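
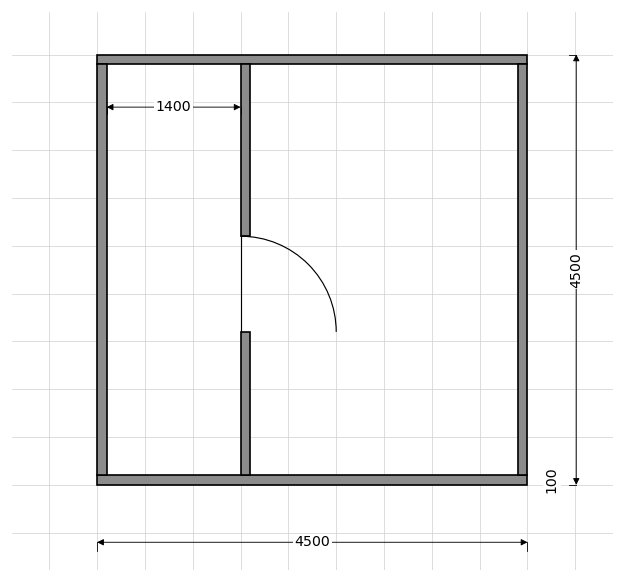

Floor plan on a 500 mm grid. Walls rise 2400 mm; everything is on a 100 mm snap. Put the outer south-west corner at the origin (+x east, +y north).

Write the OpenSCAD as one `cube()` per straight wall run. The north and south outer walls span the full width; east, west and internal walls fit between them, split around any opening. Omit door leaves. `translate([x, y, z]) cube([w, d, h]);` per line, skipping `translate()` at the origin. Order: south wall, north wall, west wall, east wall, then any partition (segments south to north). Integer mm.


cube([4500, 100, 2400]);
translate([0, 4400, 0]) cube([4500, 100, 2400]);
translate([0, 100, 0]) cube([100, 4300, 2400]);
translate([4400, 100, 0]) cube([100, 4300, 2400]);
translate([1500, 100, 0]) cube([100, 1500, 2400]);
translate([1500, 2600, 0]) cube([100, 1800, 2400]);


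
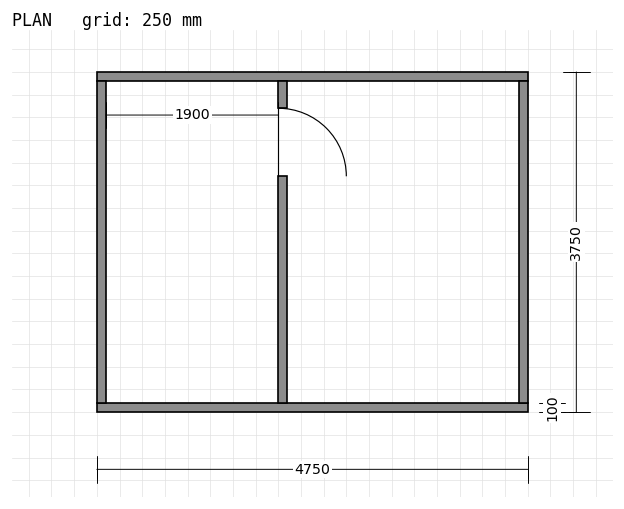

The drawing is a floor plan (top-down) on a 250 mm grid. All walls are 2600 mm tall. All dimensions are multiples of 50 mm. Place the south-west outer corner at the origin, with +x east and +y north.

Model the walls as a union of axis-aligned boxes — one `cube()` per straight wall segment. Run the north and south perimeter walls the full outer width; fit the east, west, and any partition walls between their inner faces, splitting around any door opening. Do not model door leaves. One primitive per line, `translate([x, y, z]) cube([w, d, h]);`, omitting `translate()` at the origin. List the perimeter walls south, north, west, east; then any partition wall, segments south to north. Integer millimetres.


cube([4750, 100, 2600]);
translate([0, 3650, 0]) cube([4750, 100, 2600]);
translate([0, 100, 0]) cube([100, 3550, 2600]);
translate([4650, 100, 0]) cube([100, 3550, 2600]);
translate([2000, 100, 0]) cube([100, 2500, 2600]);
translate([2000, 3350, 0]) cube([100, 300, 2600]);


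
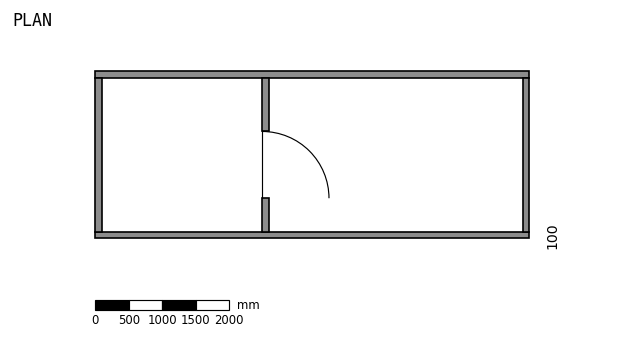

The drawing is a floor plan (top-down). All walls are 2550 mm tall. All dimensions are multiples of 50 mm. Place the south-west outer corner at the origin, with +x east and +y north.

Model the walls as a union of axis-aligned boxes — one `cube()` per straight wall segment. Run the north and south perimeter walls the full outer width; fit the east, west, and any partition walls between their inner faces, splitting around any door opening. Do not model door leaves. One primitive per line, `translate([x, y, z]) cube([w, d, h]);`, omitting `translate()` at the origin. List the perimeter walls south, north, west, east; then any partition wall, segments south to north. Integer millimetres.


cube([6500, 100, 2550]);
translate([0, 2400, 0]) cube([6500, 100, 2550]);
translate([0, 100, 0]) cube([100, 2300, 2550]);
translate([6400, 100, 0]) cube([100, 2300, 2550]);
translate([2500, 100, 0]) cube([100, 500, 2550]);
translate([2500, 1600, 0]) cube([100, 800, 2550]);


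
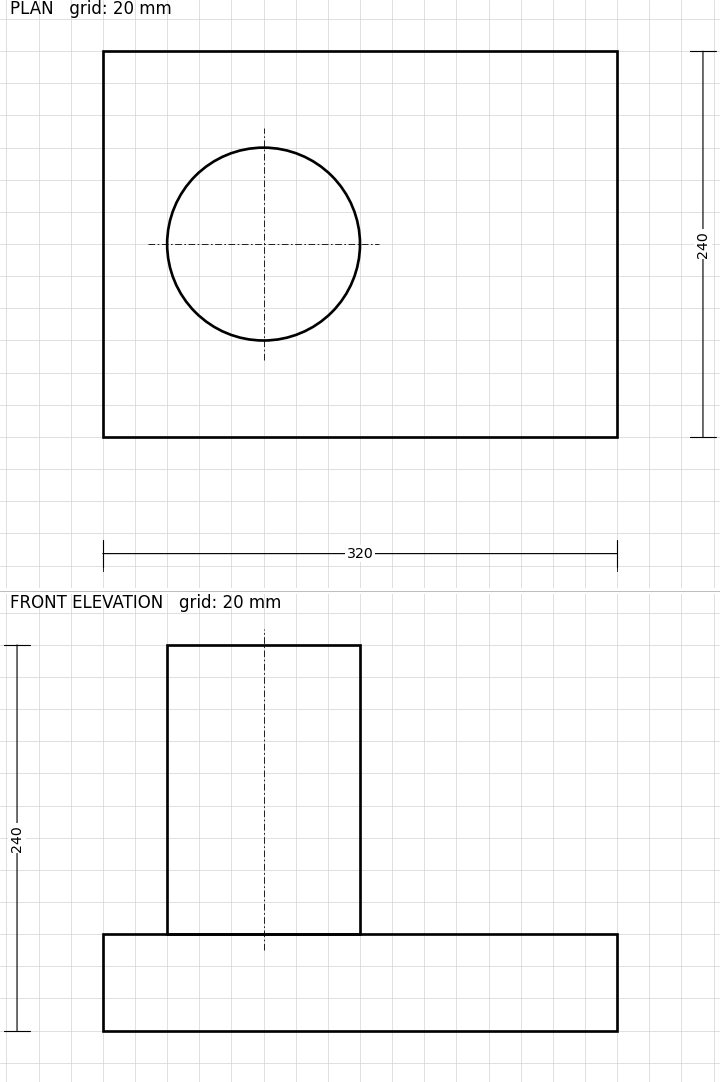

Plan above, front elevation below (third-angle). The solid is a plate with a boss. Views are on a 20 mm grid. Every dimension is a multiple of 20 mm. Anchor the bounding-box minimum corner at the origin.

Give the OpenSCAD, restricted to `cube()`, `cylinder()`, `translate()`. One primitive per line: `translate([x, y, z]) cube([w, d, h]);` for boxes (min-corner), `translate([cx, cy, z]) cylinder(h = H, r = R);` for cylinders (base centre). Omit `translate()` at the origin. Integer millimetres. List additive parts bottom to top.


cube([320, 240, 60]);
translate([100, 120, 60]) cylinder(h = 180, r = 60);


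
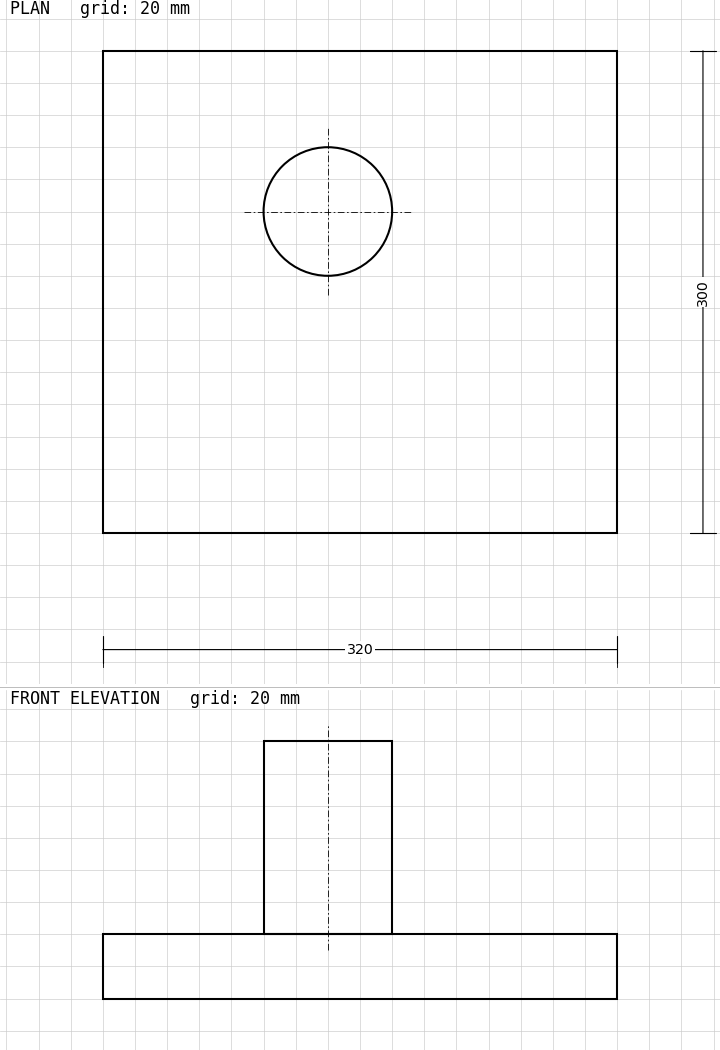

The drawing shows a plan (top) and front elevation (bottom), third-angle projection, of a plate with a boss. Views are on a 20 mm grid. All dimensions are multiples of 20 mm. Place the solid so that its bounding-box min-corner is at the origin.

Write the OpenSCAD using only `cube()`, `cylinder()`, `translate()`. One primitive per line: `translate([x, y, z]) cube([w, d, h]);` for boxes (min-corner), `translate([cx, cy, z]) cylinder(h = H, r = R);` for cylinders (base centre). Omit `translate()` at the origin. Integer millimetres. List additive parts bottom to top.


cube([320, 300, 40]);
translate([140, 200, 40]) cylinder(h = 120, r = 40);


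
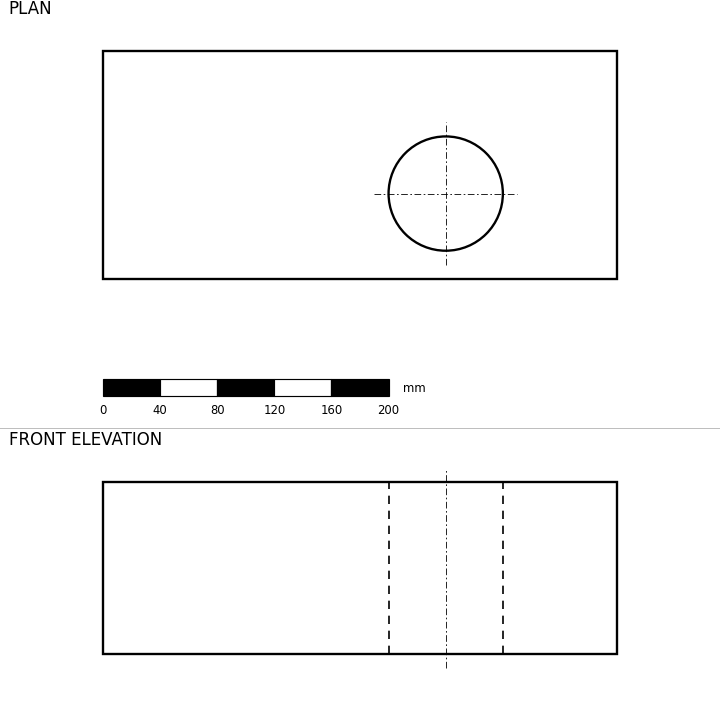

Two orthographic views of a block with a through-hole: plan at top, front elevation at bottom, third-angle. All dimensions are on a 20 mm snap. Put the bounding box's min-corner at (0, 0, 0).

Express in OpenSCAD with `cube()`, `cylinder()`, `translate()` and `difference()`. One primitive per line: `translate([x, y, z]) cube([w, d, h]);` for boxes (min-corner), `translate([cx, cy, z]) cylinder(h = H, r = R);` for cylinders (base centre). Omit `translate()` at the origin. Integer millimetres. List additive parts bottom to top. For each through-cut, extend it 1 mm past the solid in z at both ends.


difference() {
  cube([360, 160, 120]);
  translate([240, 60, -1]) cylinder(h = 122, r = 40);
}


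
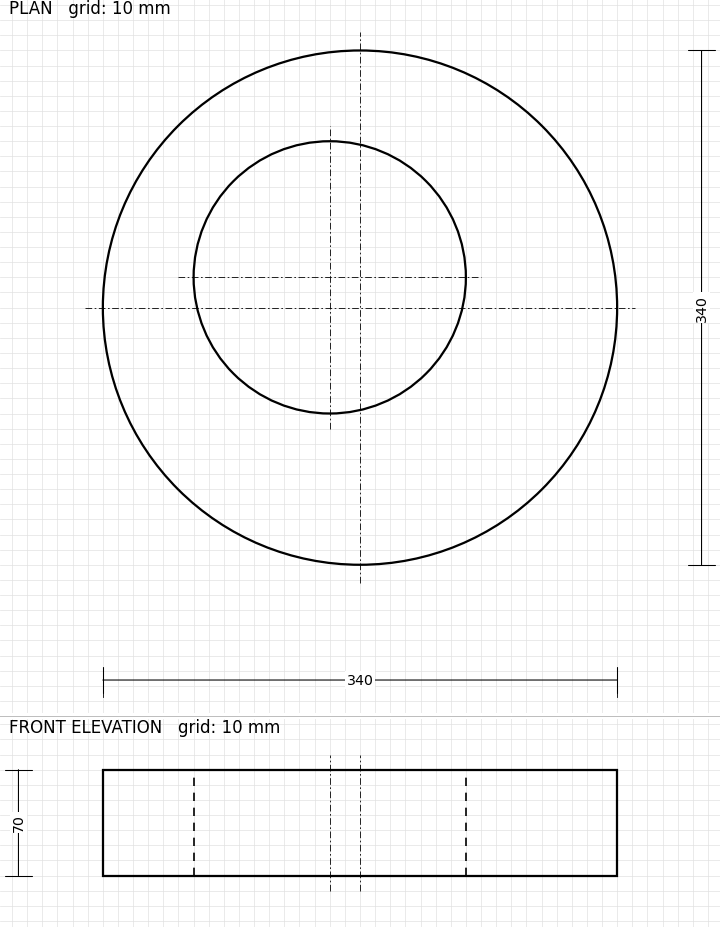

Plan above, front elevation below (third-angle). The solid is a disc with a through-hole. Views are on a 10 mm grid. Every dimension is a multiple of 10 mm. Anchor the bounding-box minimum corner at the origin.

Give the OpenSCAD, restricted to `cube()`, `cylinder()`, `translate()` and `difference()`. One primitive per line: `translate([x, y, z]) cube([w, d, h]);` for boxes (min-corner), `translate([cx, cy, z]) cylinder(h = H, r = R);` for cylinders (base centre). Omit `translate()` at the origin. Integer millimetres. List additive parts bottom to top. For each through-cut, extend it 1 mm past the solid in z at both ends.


difference() {
  translate([170, 170, 0]) cylinder(h = 70, r = 170);
  translate([150, 190, -1]) cylinder(h = 72, r = 90);
}


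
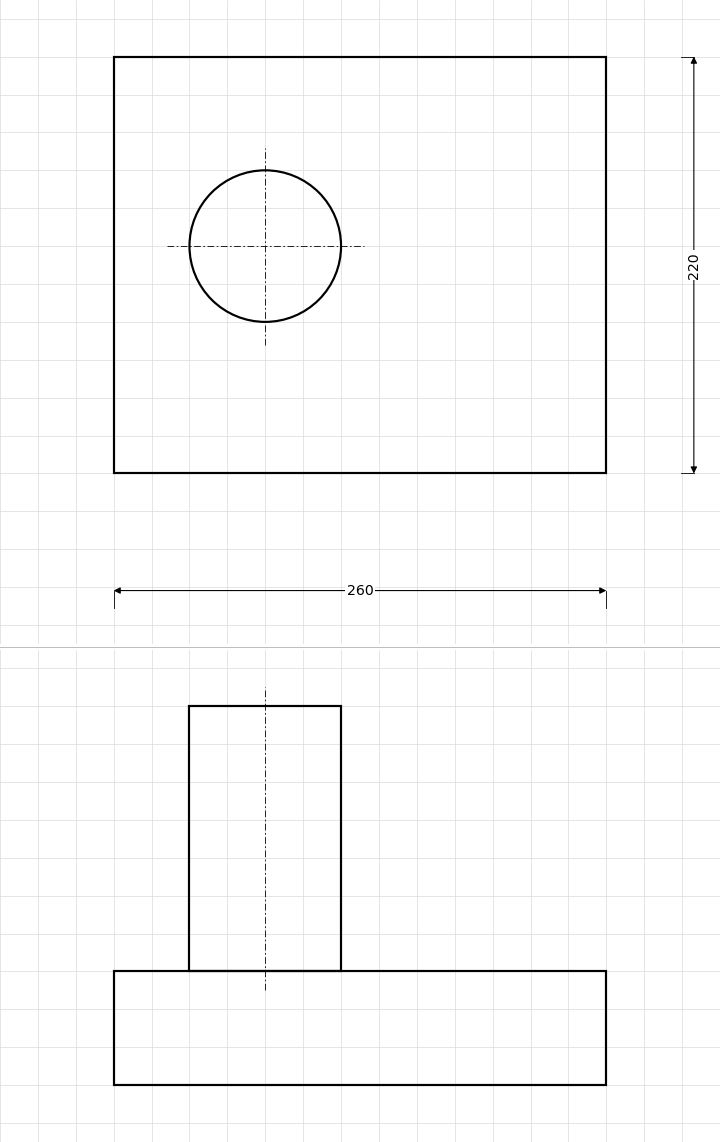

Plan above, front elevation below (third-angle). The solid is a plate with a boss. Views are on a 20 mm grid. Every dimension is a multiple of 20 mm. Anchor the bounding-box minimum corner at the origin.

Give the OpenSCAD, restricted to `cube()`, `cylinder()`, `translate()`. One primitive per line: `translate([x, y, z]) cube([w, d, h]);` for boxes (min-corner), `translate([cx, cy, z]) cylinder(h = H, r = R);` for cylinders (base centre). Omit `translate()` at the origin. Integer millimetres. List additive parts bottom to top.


cube([260, 220, 60]);
translate([80, 120, 60]) cylinder(h = 140, r = 40);


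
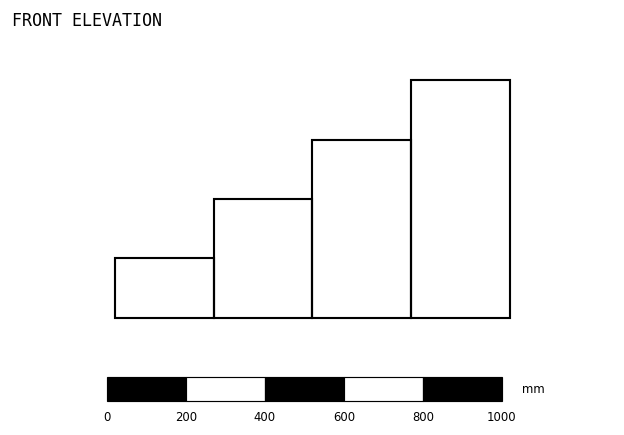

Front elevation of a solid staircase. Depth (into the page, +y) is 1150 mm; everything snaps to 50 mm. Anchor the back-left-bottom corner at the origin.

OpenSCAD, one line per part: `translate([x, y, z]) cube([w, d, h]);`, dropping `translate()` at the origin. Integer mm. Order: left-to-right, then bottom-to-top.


cube([250, 1150, 150]);
translate([250, 0, 0]) cube([250, 1150, 300]);
translate([500, 0, 0]) cube([250, 1150, 450]);
translate([750, 0, 0]) cube([250, 1150, 600]);


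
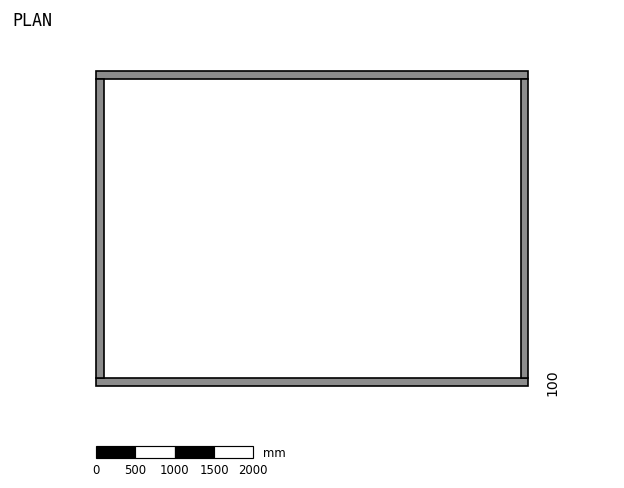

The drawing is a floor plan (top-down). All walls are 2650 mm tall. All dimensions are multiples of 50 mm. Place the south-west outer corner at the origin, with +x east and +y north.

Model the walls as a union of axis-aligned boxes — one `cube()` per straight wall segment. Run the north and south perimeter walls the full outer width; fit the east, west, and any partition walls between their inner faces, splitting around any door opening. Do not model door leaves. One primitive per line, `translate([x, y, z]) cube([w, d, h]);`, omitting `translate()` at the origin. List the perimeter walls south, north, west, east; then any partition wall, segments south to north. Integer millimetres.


cube([5500, 100, 2650]);
translate([0, 3900, 0]) cube([5500, 100, 2650]);
translate([0, 100, 0]) cube([100, 3800, 2650]);
translate([5400, 100, 0]) cube([100, 3800, 2650]);


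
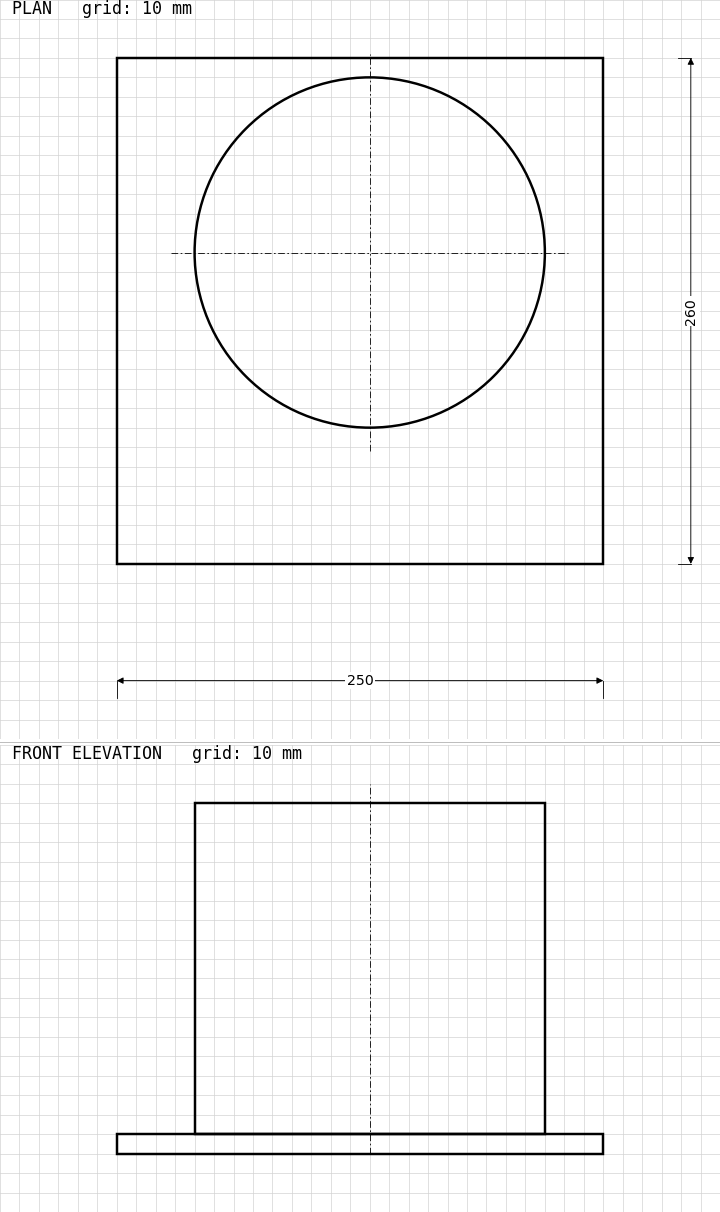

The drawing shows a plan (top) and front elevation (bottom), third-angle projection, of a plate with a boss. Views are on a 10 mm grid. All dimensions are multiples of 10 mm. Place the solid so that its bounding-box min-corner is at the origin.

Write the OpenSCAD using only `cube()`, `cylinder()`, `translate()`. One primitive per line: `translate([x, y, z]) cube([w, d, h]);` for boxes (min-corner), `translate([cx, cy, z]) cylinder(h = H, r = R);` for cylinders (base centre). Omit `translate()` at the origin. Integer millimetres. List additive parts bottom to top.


cube([250, 260, 10]);
translate([130, 160, 10]) cylinder(h = 170, r = 90);


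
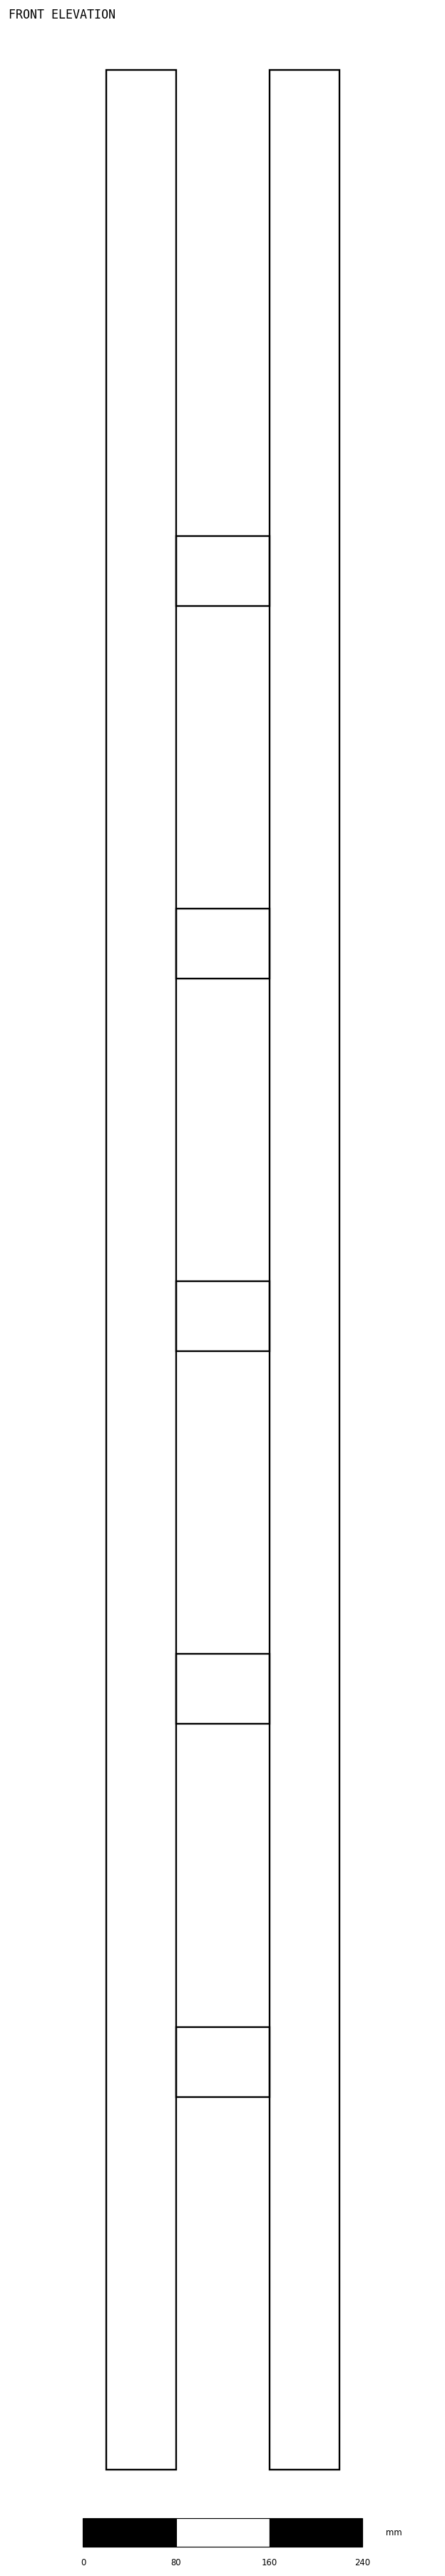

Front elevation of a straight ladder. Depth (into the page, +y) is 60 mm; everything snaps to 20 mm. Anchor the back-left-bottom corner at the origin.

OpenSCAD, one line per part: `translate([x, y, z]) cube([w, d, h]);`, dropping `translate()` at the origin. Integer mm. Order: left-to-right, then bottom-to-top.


cube([60, 60, 2060]);
translate([60, 0, 320]) cube([80, 60, 60]);
translate([60, 0, 640]) cube([80, 60, 60]);
translate([60, 0, 960]) cube([80, 60, 60]);
translate([60, 0, 1280]) cube([80, 60, 60]);
translate([60, 0, 1600]) cube([80, 60, 60]);
translate([140, 0, 0]) cube([60, 60, 2060]);


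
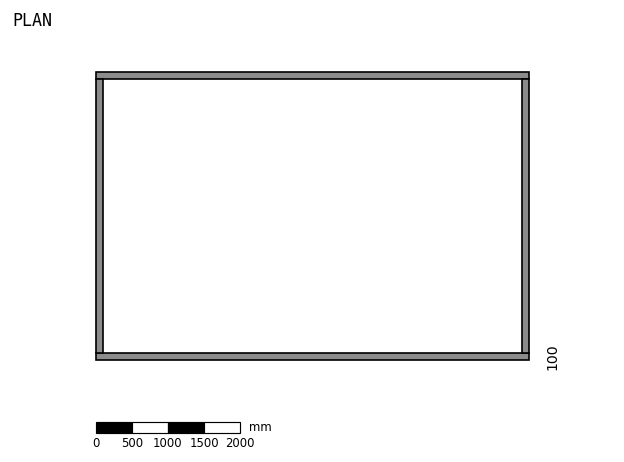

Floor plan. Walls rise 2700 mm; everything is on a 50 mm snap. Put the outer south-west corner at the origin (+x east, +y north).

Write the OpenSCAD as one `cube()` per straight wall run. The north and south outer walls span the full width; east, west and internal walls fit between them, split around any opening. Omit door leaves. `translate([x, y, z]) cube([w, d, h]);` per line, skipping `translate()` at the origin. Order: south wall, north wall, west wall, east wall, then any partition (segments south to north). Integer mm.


cube([6000, 100, 2700]);
translate([0, 3900, 0]) cube([6000, 100, 2700]);
translate([0, 100, 0]) cube([100, 3800, 2700]);
translate([5900, 100, 0]) cube([100, 3800, 2700]);


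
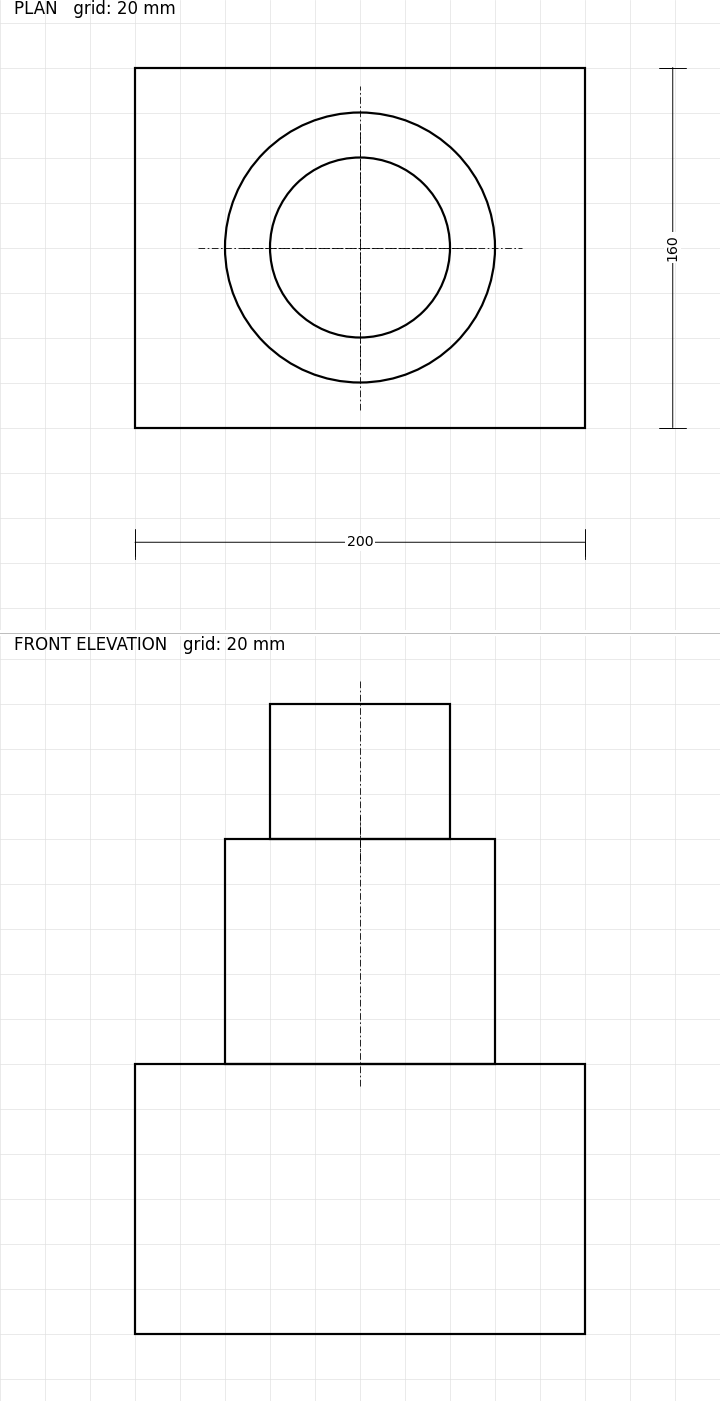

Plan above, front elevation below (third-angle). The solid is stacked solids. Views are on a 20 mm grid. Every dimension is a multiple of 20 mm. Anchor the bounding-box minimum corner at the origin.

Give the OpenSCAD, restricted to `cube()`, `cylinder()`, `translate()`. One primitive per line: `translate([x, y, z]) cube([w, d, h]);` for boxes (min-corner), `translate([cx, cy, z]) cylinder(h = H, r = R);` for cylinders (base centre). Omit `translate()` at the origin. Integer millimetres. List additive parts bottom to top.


cube([200, 160, 120]);
translate([100, 80, 120]) cylinder(h = 100, r = 60);
translate([100, 80, 220]) cylinder(h = 60, r = 40);


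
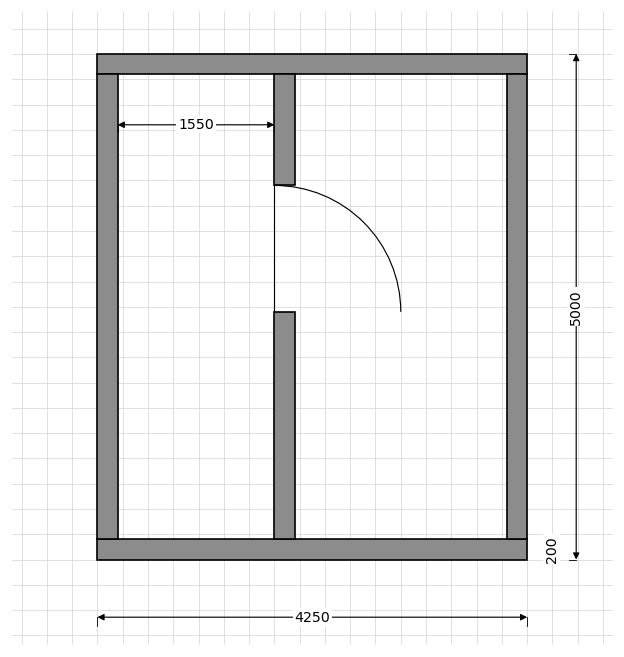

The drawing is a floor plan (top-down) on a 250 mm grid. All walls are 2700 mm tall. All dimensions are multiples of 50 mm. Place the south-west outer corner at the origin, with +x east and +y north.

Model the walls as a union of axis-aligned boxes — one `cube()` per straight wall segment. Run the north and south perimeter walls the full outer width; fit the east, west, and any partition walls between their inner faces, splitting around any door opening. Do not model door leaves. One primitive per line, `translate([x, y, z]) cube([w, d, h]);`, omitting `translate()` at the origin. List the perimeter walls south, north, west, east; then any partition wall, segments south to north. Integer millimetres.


cube([4250, 200, 2700]);
translate([0, 4800, 0]) cube([4250, 200, 2700]);
translate([0, 200, 0]) cube([200, 4600, 2700]);
translate([4050, 200, 0]) cube([200, 4600, 2700]);
translate([1750, 200, 0]) cube([200, 2250, 2700]);
translate([1750, 3700, 0]) cube([200, 1100, 2700]);


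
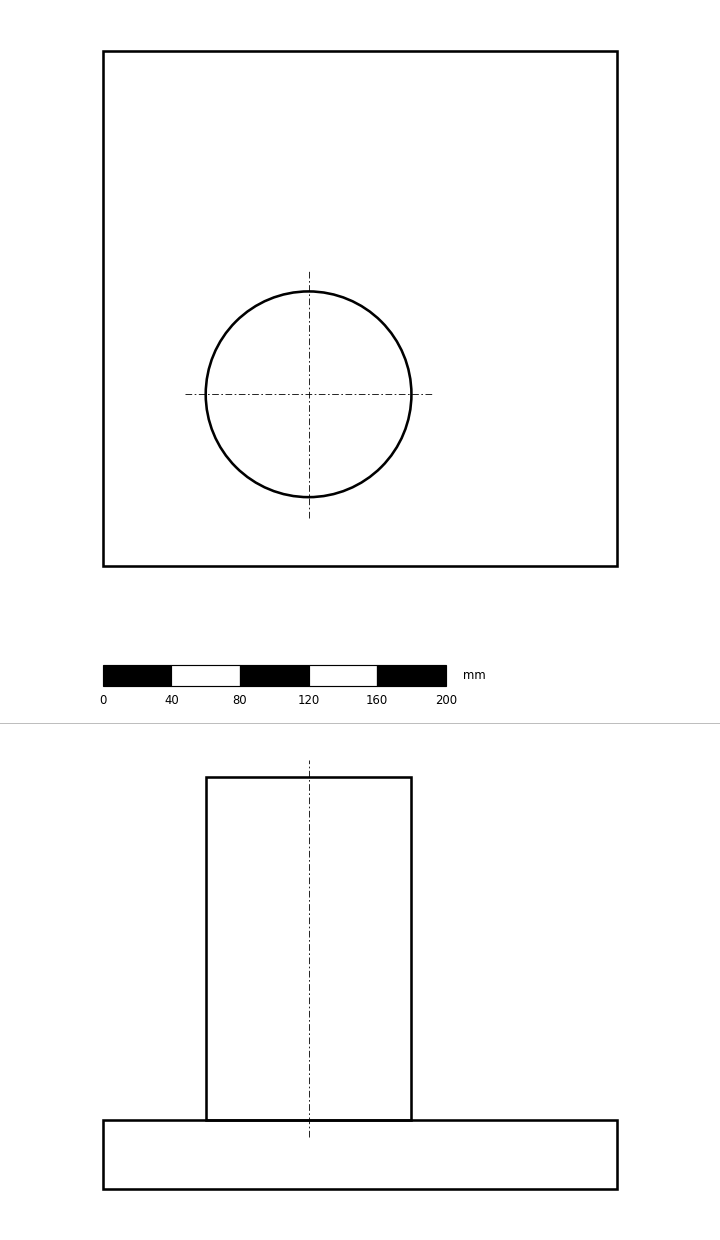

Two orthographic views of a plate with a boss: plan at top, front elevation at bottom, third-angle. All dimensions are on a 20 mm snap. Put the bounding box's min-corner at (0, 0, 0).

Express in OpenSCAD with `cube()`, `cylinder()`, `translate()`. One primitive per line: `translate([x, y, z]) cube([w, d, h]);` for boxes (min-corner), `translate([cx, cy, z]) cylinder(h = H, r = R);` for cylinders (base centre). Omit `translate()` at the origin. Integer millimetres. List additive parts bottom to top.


cube([300, 300, 40]);
translate([120, 100, 40]) cylinder(h = 200, r = 60);


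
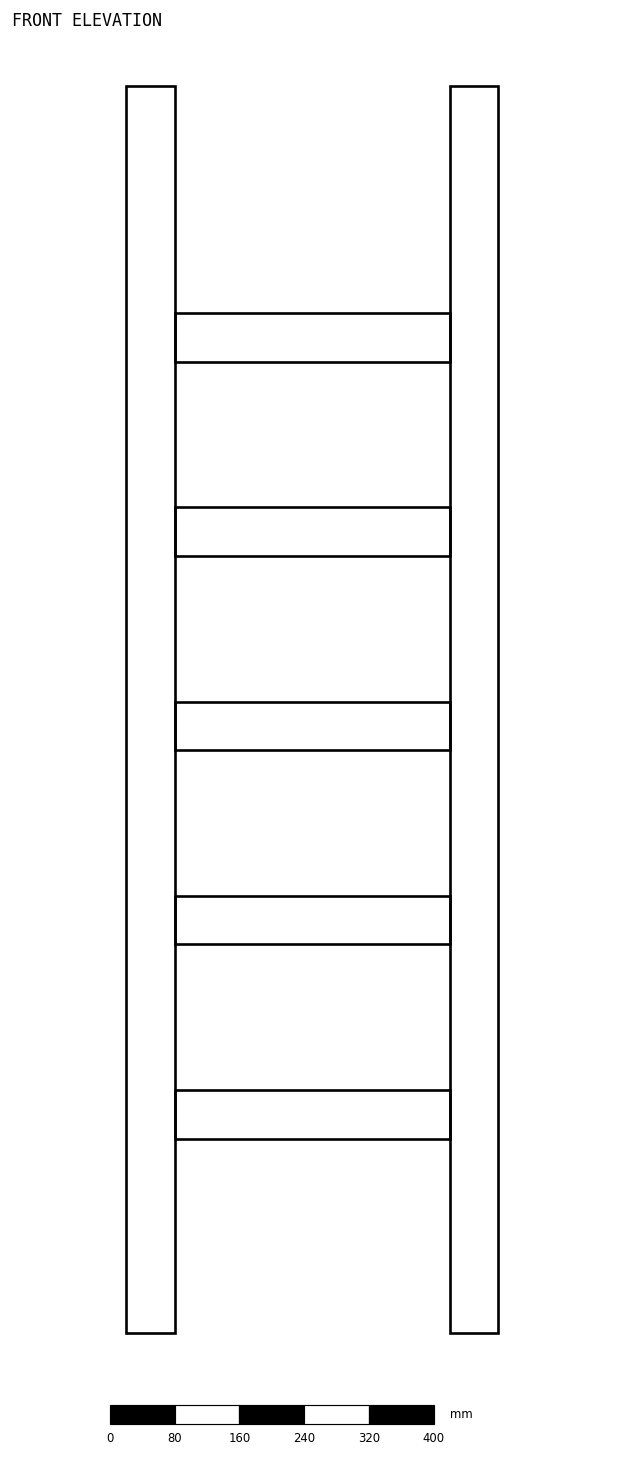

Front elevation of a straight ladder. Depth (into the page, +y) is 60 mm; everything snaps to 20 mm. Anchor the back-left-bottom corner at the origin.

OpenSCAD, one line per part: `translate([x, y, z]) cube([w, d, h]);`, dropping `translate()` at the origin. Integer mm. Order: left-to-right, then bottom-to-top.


cube([60, 60, 1540]);
translate([60, 0, 240]) cube([340, 60, 60]);
translate([60, 0, 480]) cube([340, 60, 60]);
translate([60, 0, 720]) cube([340, 60, 60]);
translate([60, 0, 960]) cube([340, 60, 60]);
translate([60, 0, 1200]) cube([340, 60, 60]);
translate([400, 0, 0]) cube([60, 60, 1540]);


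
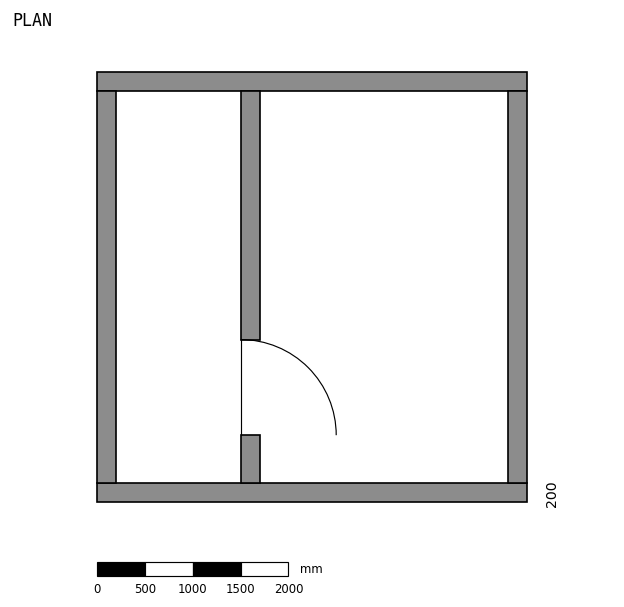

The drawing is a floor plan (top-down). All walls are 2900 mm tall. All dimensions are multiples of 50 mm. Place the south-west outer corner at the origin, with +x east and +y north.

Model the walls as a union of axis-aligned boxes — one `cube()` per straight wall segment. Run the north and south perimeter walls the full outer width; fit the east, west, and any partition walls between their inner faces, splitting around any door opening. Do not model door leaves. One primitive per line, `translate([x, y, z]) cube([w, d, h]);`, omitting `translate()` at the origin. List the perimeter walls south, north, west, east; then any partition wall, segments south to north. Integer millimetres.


cube([4500, 200, 2900]);
translate([0, 4300, 0]) cube([4500, 200, 2900]);
translate([0, 200, 0]) cube([200, 4100, 2900]);
translate([4300, 200, 0]) cube([200, 4100, 2900]);
translate([1500, 200, 0]) cube([200, 500, 2900]);
translate([1500, 1700, 0]) cube([200, 2600, 2900]);


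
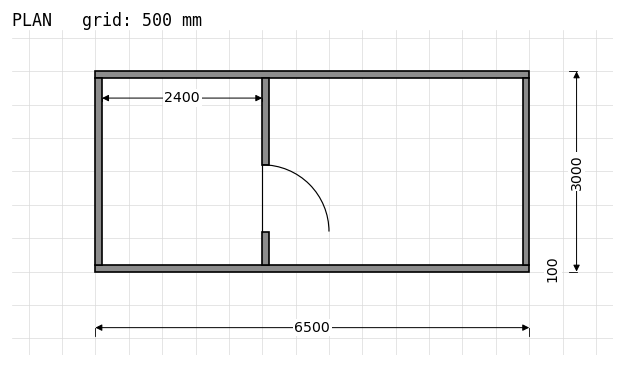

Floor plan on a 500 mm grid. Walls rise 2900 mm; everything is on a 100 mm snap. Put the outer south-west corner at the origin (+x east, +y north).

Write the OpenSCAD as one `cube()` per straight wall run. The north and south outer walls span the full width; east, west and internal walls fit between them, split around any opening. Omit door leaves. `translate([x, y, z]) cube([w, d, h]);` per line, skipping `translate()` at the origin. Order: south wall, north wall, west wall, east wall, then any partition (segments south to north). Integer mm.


cube([6500, 100, 2900]);
translate([0, 2900, 0]) cube([6500, 100, 2900]);
translate([0, 100, 0]) cube([100, 2800, 2900]);
translate([6400, 100, 0]) cube([100, 2800, 2900]);
translate([2500, 100, 0]) cube([100, 500, 2900]);
translate([2500, 1600, 0]) cube([100, 1300, 2900]);


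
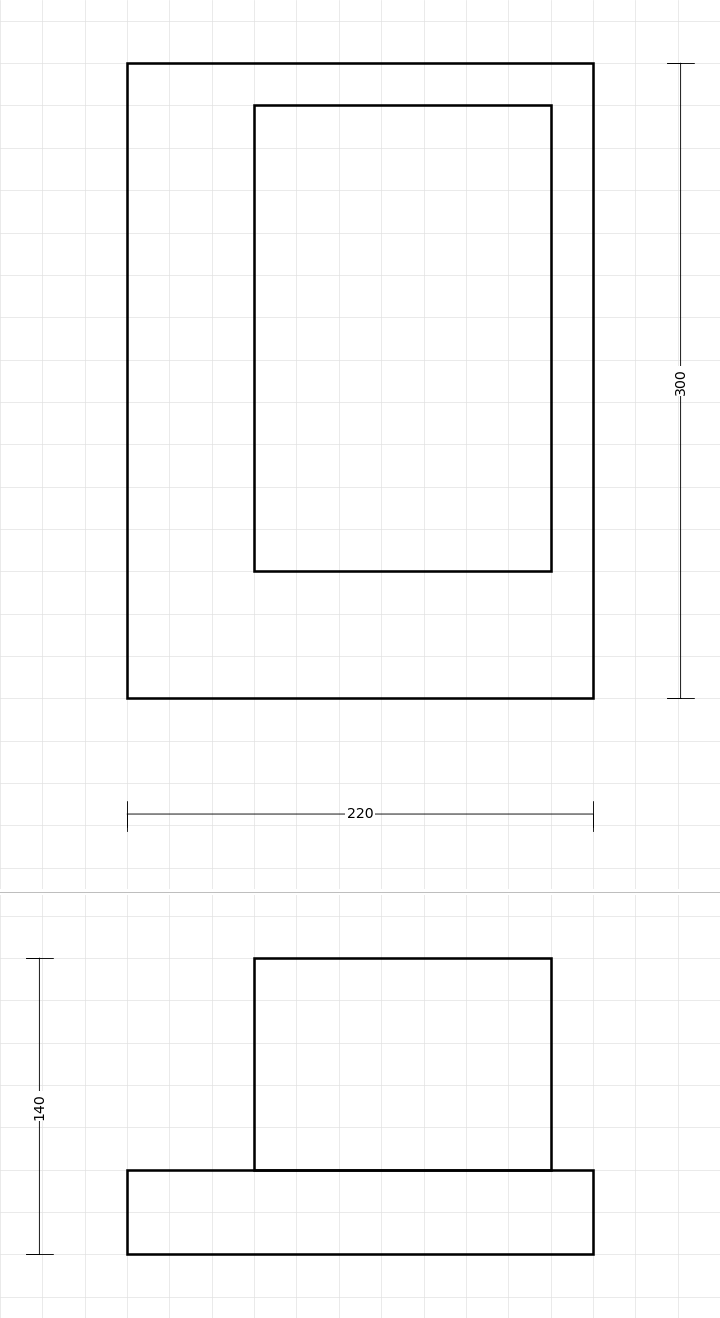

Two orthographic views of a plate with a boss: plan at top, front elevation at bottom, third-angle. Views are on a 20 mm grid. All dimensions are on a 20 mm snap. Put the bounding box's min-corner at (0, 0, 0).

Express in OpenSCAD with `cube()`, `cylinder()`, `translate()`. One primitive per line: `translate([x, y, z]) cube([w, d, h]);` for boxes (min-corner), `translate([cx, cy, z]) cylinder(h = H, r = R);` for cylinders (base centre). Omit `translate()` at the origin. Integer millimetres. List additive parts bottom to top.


cube([220, 300, 40]);
translate([60, 60, 40]) cube([140, 220, 100]);


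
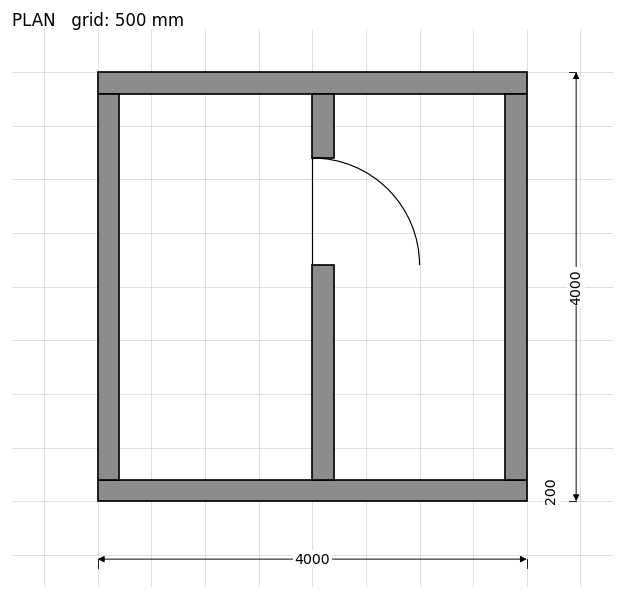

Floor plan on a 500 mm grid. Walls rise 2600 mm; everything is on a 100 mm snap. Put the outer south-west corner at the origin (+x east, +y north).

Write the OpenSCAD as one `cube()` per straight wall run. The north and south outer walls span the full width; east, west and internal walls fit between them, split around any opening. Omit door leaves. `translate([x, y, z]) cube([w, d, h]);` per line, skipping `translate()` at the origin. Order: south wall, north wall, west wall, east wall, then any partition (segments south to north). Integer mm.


cube([4000, 200, 2600]);
translate([0, 3800, 0]) cube([4000, 200, 2600]);
translate([0, 200, 0]) cube([200, 3600, 2600]);
translate([3800, 200, 0]) cube([200, 3600, 2600]);
translate([2000, 200, 0]) cube([200, 2000, 2600]);
translate([2000, 3200, 0]) cube([200, 600, 2600]);


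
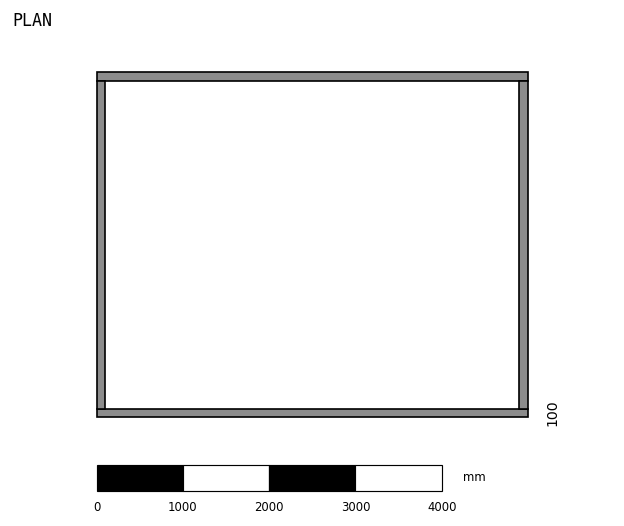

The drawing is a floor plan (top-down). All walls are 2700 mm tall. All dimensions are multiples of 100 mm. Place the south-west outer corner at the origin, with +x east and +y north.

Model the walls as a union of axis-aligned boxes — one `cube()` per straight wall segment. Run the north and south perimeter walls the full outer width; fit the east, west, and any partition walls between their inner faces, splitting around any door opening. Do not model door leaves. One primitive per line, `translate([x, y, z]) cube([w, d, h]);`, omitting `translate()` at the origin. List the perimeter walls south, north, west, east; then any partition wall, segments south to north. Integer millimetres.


cube([5000, 100, 2700]);
translate([0, 3900, 0]) cube([5000, 100, 2700]);
translate([0, 100, 0]) cube([100, 3800, 2700]);
translate([4900, 100, 0]) cube([100, 3800, 2700]);


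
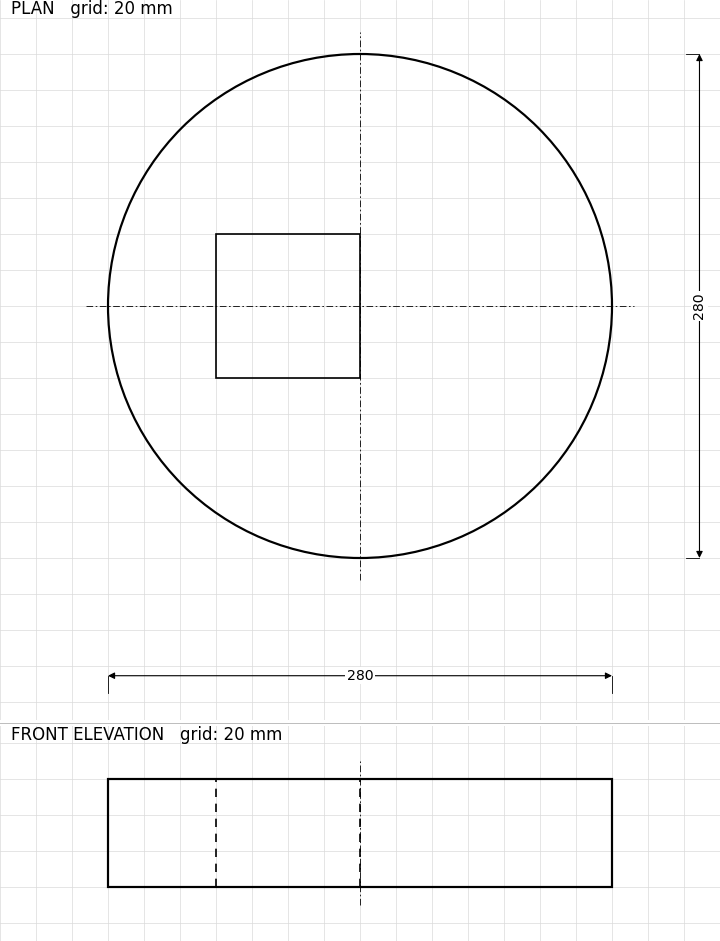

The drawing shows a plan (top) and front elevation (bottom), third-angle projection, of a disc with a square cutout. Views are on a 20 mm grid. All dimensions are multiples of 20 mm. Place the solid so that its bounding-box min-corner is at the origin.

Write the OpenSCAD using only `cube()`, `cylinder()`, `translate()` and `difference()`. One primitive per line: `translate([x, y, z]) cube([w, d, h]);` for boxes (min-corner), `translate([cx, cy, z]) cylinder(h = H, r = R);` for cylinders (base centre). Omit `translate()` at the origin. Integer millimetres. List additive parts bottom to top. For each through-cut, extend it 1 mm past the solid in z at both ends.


difference() {
  translate([140, 140, 0]) cylinder(h = 60, r = 140);
  translate([60, 100, -1]) cube([80, 80, 62]);
}


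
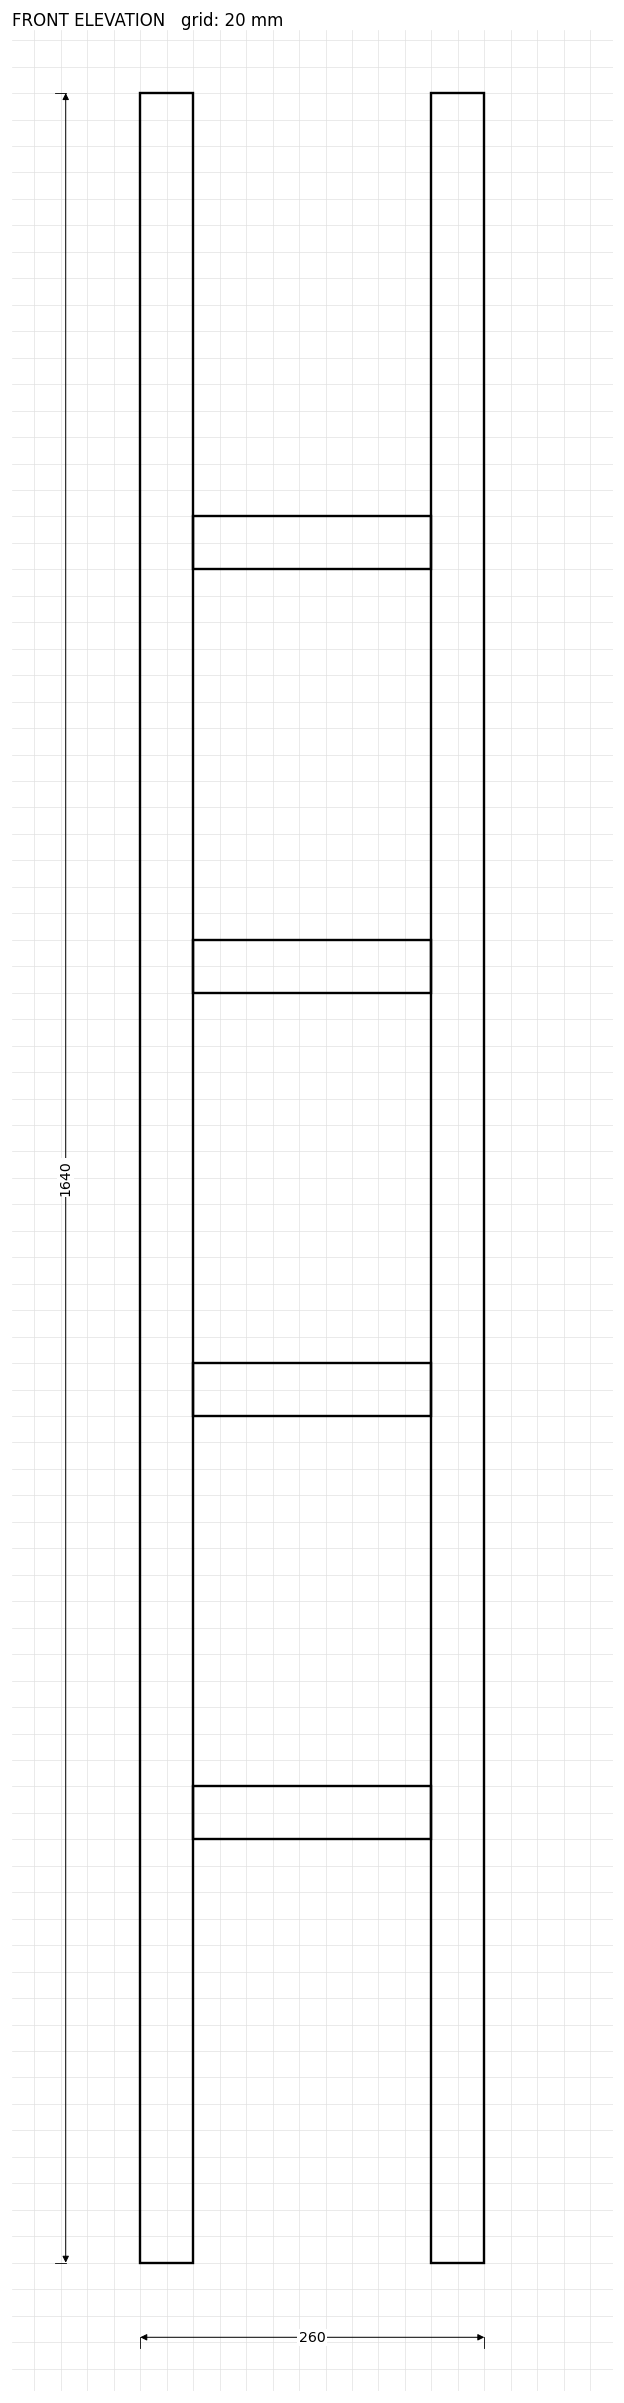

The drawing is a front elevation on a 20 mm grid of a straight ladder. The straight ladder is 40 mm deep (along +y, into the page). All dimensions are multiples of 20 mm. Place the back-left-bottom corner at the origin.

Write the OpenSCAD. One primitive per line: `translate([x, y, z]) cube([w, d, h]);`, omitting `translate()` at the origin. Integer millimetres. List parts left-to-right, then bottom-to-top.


cube([40, 40, 1640]);
translate([40, 0, 320]) cube([180, 40, 40]);
translate([40, 0, 640]) cube([180, 40, 40]);
translate([40, 0, 960]) cube([180, 40, 40]);
translate([40, 0, 1280]) cube([180, 40, 40]);
translate([220, 0, 0]) cube([40, 40, 1640]);


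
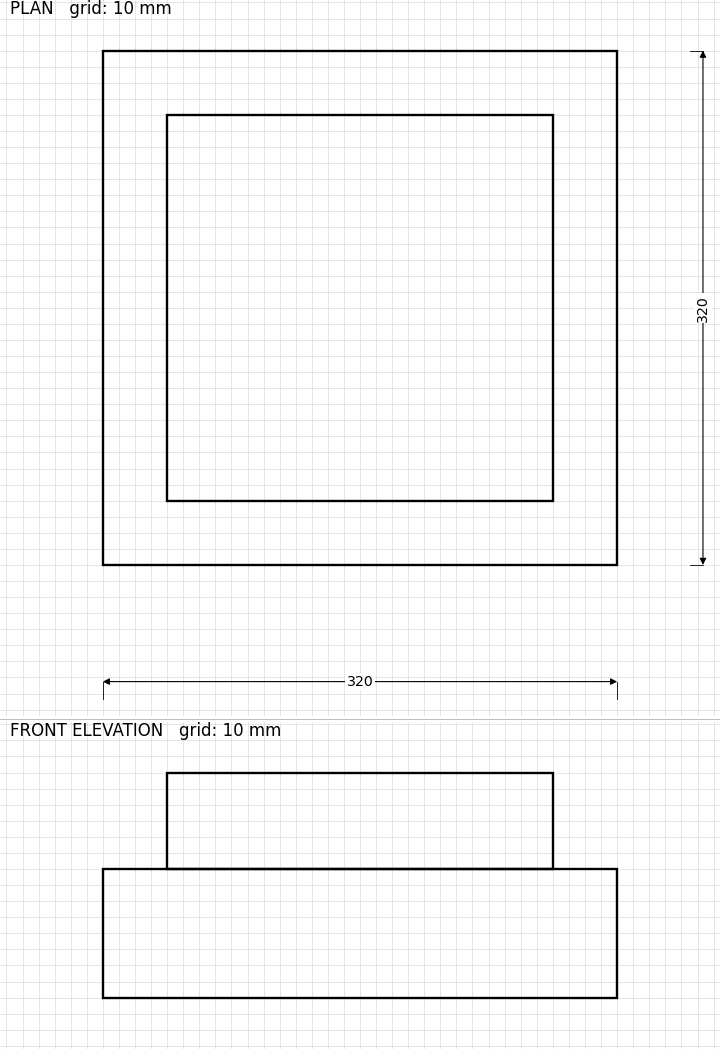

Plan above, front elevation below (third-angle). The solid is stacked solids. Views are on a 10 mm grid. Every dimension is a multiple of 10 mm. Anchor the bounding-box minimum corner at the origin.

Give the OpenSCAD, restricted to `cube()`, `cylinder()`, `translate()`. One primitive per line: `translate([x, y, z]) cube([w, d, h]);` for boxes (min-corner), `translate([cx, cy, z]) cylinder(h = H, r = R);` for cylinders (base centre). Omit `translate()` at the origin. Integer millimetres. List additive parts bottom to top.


cube([320, 320, 80]);
translate([40, 40, 80]) cube([240, 240, 60]);


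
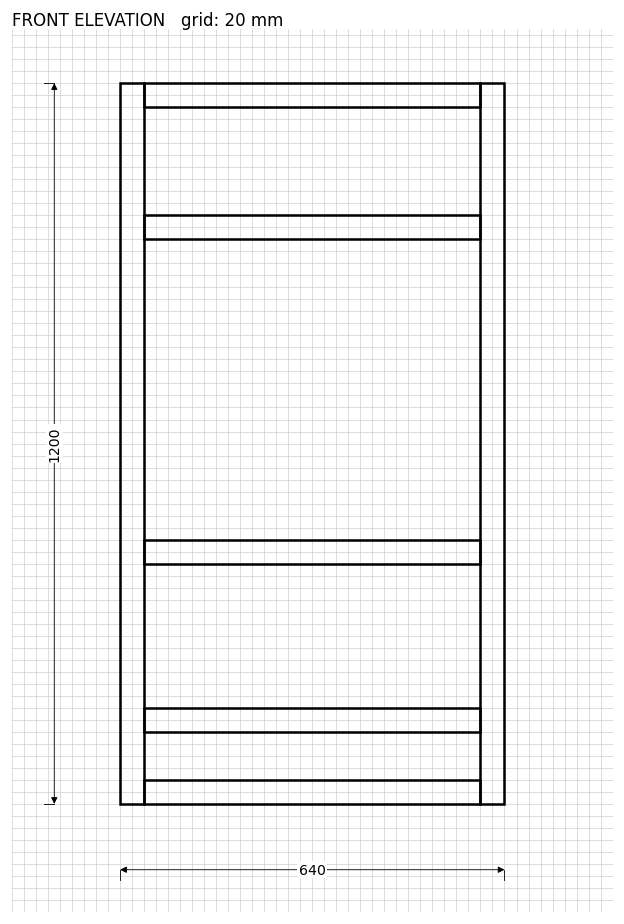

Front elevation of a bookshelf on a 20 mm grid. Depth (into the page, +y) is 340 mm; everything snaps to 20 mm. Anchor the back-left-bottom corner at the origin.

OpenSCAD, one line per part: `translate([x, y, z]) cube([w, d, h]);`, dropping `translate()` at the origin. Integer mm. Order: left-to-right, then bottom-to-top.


cube([40, 340, 1200]);
translate([40, 0, 0]) cube([560, 340, 40]);
translate([40, 0, 120]) cube([560, 340, 40]);
translate([40, 0, 400]) cube([560, 340, 40]);
translate([40, 0, 940]) cube([560, 340, 40]);
translate([40, 0, 1160]) cube([560, 340, 40]);
translate([600, 0, 0]) cube([40, 340, 1200]);


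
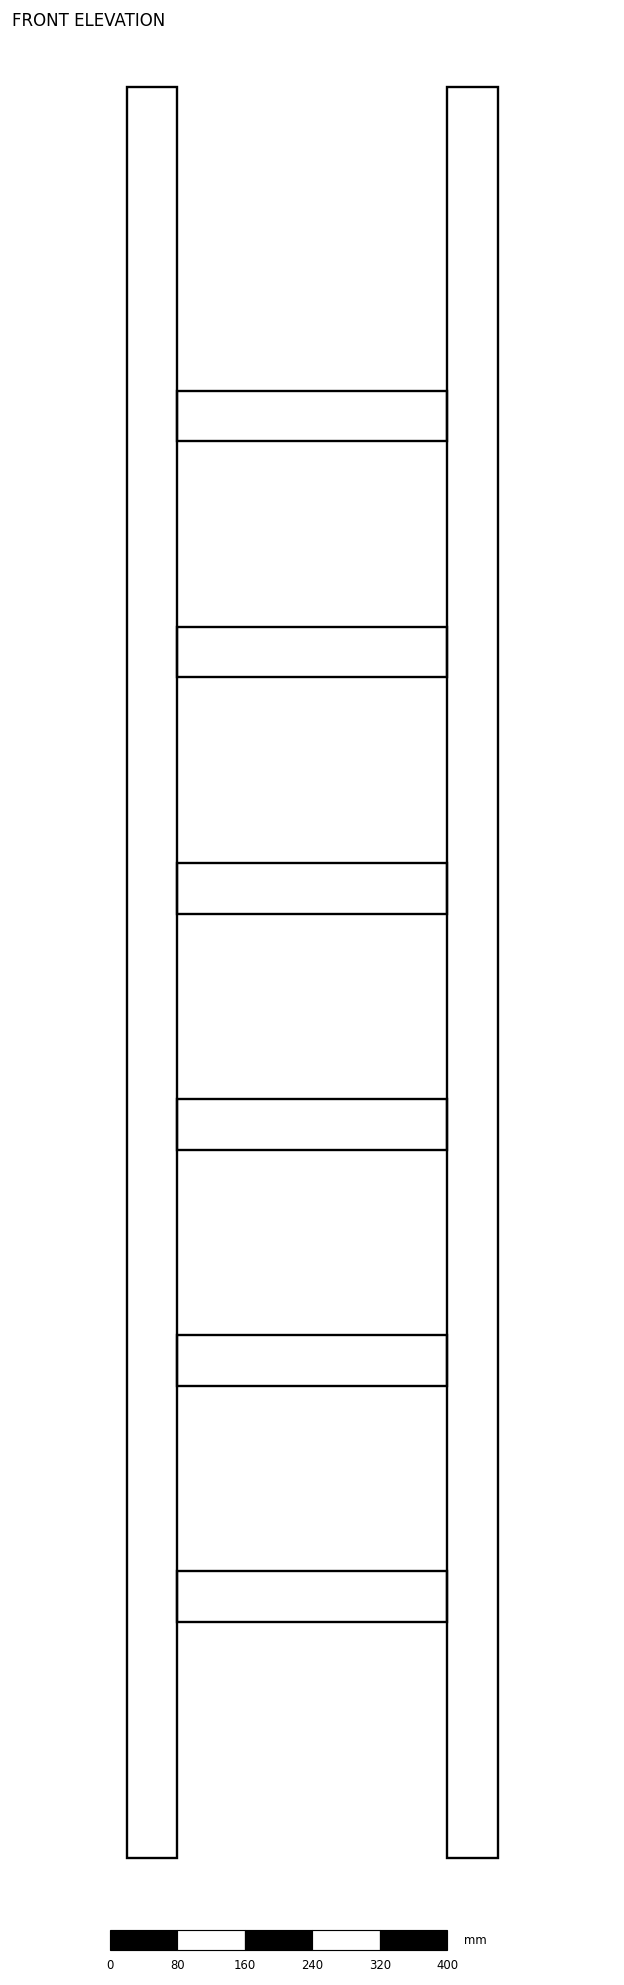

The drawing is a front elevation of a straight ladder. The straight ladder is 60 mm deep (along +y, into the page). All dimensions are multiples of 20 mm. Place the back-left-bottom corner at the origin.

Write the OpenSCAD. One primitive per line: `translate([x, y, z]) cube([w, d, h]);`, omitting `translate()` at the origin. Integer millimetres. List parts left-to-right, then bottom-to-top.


cube([60, 60, 2100]);
translate([60, 0, 280]) cube([320, 60, 60]);
translate([60, 0, 560]) cube([320, 60, 60]);
translate([60, 0, 840]) cube([320, 60, 60]);
translate([60, 0, 1120]) cube([320, 60, 60]);
translate([60, 0, 1400]) cube([320, 60, 60]);
translate([60, 0, 1680]) cube([320, 60, 60]);
translate([380, 0, 0]) cube([60, 60, 2100]);


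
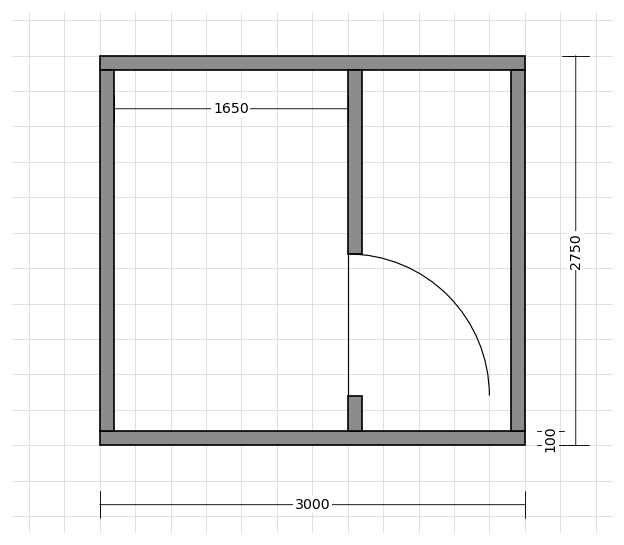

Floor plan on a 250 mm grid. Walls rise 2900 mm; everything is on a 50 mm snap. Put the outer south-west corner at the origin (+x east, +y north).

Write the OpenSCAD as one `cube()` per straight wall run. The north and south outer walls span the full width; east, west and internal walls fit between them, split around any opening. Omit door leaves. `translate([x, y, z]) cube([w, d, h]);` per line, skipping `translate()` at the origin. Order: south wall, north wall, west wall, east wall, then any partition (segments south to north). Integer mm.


cube([3000, 100, 2900]);
translate([0, 2650, 0]) cube([3000, 100, 2900]);
translate([0, 100, 0]) cube([100, 2550, 2900]);
translate([2900, 100, 0]) cube([100, 2550, 2900]);
translate([1750, 100, 0]) cube([100, 250, 2900]);
translate([1750, 1350, 0]) cube([100, 1300, 2900]);


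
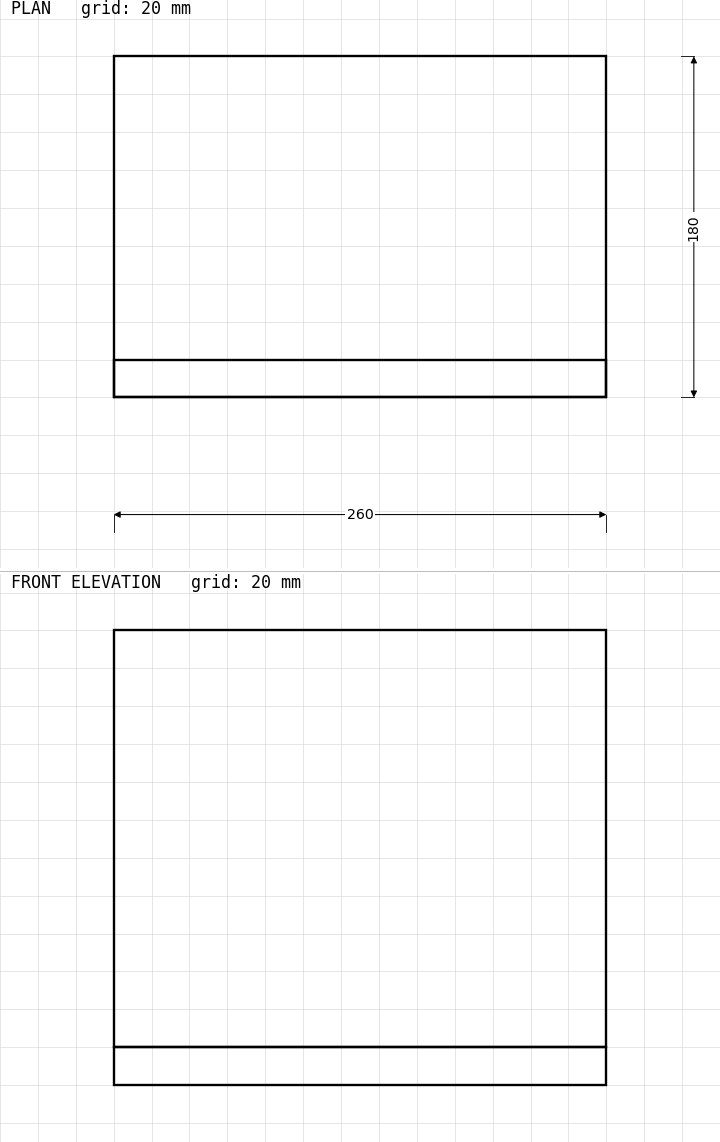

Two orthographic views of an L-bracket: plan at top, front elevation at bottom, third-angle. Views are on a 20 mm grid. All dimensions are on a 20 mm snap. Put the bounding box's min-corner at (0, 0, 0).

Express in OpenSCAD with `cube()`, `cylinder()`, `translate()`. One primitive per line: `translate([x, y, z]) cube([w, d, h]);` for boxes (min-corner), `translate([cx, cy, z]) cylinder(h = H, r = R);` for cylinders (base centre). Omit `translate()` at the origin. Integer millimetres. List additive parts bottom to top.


cube([260, 180, 20]);
translate([0, 0, 20]) cube([260, 20, 220]);


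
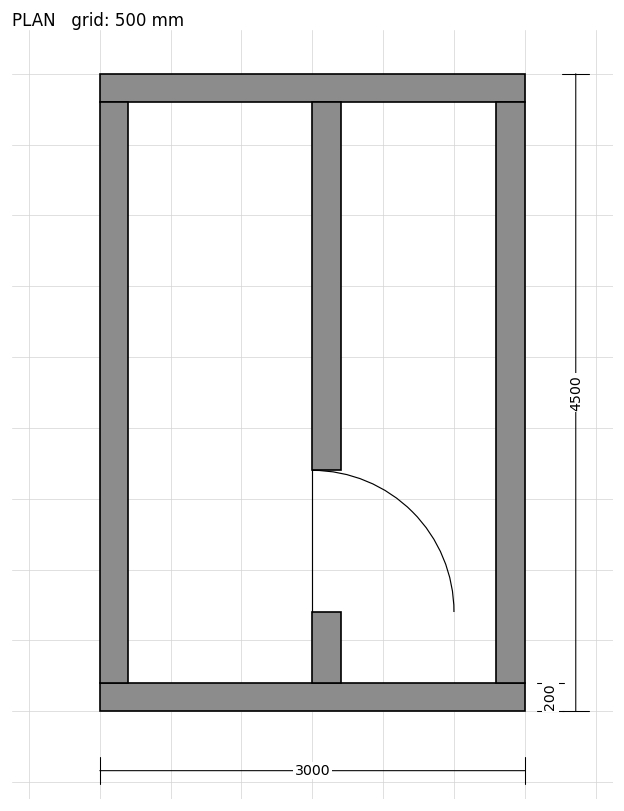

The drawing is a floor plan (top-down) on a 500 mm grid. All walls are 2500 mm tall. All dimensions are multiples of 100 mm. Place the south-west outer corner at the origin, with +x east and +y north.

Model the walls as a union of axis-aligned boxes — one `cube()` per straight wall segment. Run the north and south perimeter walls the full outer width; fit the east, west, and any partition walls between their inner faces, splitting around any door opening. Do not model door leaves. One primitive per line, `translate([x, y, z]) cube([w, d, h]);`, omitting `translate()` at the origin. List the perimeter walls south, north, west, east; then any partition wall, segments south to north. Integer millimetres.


cube([3000, 200, 2500]);
translate([0, 4300, 0]) cube([3000, 200, 2500]);
translate([0, 200, 0]) cube([200, 4100, 2500]);
translate([2800, 200, 0]) cube([200, 4100, 2500]);
translate([1500, 200, 0]) cube([200, 500, 2500]);
translate([1500, 1700, 0]) cube([200, 2600, 2500]);


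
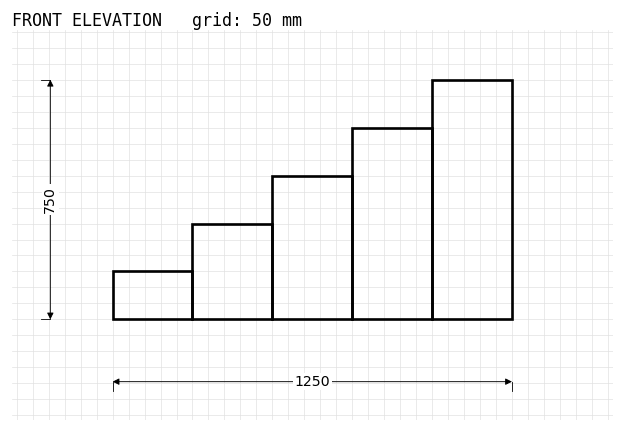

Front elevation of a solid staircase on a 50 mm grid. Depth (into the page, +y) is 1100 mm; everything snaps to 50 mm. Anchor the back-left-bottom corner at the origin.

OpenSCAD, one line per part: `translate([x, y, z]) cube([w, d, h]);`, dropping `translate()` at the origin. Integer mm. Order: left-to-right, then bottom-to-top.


cube([250, 1100, 150]);
translate([250, 0, 0]) cube([250, 1100, 300]);
translate([500, 0, 0]) cube([250, 1100, 450]);
translate([750, 0, 0]) cube([250, 1100, 600]);
translate([1000, 0, 0]) cube([250, 1100, 750]);


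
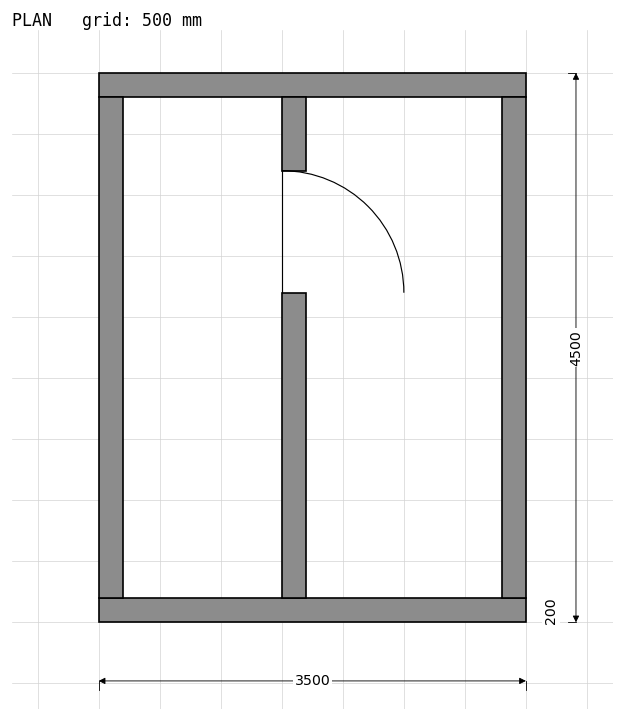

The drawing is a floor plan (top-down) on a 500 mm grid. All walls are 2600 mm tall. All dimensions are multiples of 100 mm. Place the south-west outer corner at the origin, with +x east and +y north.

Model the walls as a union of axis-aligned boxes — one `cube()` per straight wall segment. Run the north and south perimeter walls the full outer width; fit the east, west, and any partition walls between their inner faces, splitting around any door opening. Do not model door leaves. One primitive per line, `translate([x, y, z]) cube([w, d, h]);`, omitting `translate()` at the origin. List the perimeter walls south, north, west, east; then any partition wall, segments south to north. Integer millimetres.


cube([3500, 200, 2600]);
translate([0, 4300, 0]) cube([3500, 200, 2600]);
translate([0, 200, 0]) cube([200, 4100, 2600]);
translate([3300, 200, 0]) cube([200, 4100, 2600]);
translate([1500, 200, 0]) cube([200, 2500, 2600]);
translate([1500, 3700, 0]) cube([200, 600, 2600]);


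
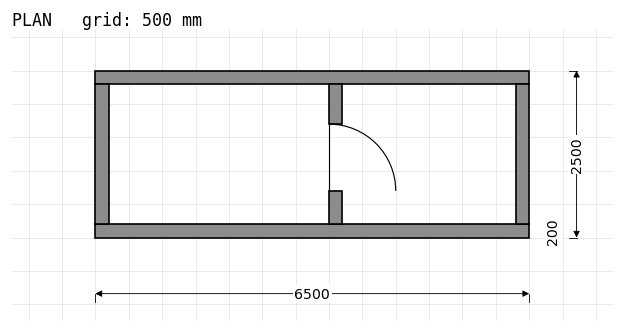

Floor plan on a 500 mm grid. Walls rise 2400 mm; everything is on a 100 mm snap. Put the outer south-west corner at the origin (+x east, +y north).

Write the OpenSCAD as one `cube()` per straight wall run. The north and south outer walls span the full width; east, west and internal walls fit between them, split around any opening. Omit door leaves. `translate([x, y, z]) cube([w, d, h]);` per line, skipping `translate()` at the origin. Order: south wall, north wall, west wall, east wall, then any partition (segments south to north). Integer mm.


cube([6500, 200, 2400]);
translate([0, 2300, 0]) cube([6500, 200, 2400]);
translate([0, 200, 0]) cube([200, 2100, 2400]);
translate([6300, 200, 0]) cube([200, 2100, 2400]);
translate([3500, 200, 0]) cube([200, 500, 2400]);
translate([3500, 1700, 0]) cube([200, 600, 2400]);


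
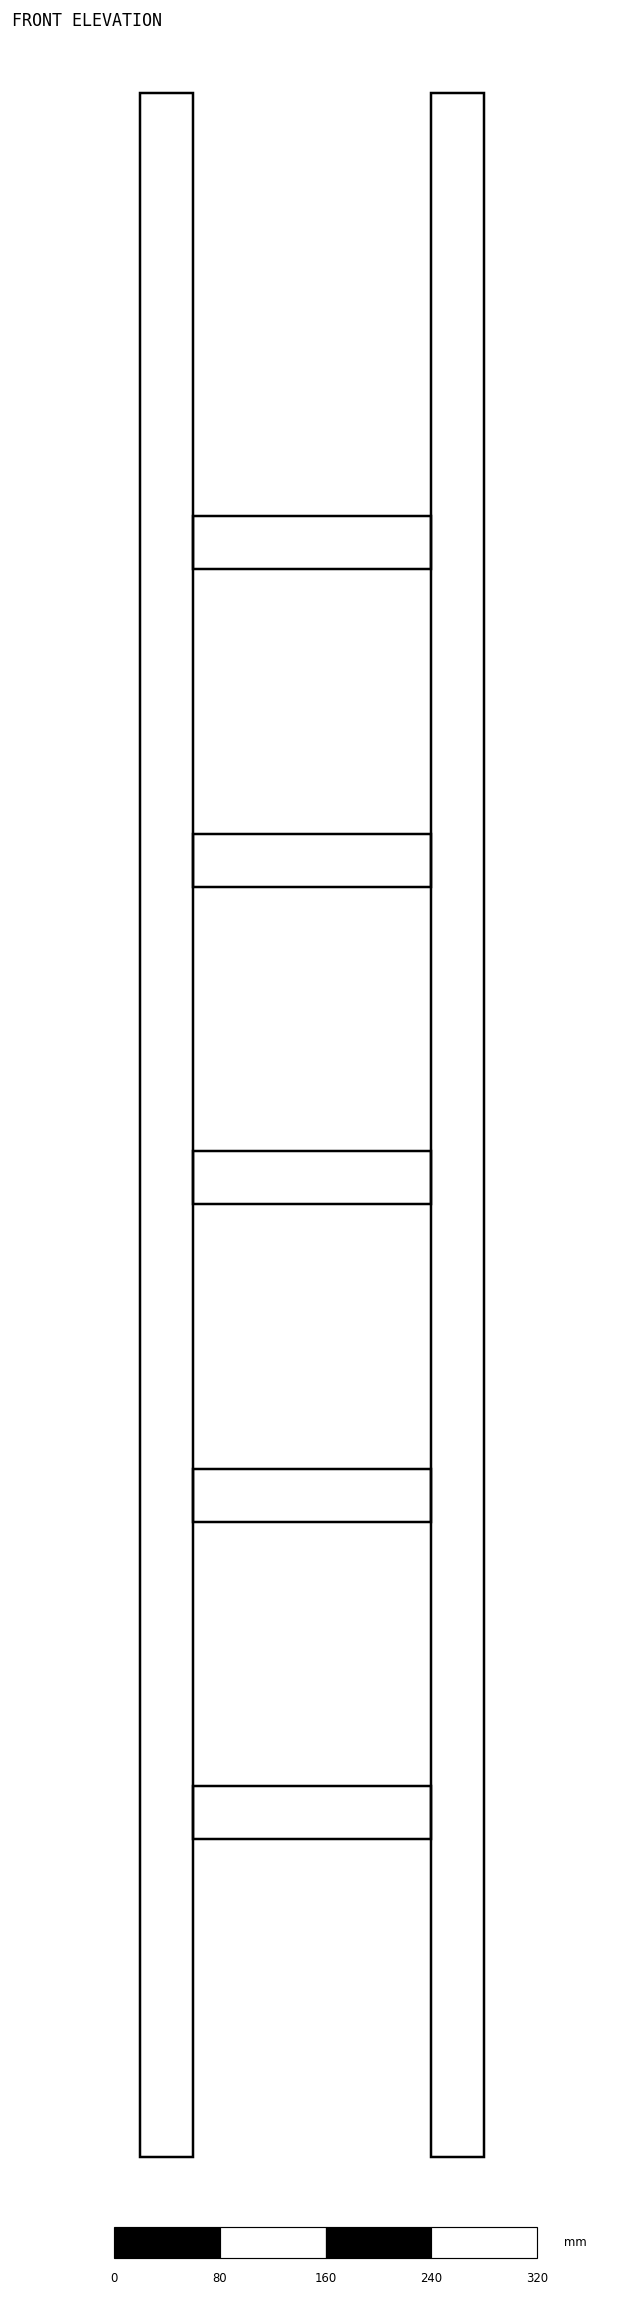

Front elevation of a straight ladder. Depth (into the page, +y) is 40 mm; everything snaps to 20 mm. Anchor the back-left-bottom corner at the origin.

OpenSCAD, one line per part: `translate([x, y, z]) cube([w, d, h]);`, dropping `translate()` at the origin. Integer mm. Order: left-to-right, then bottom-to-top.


cube([40, 40, 1560]);
translate([40, 0, 240]) cube([180, 40, 40]);
translate([40, 0, 480]) cube([180, 40, 40]);
translate([40, 0, 720]) cube([180, 40, 40]);
translate([40, 0, 960]) cube([180, 40, 40]);
translate([40, 0, 1200]) cube([180, 40, 40]);
translate([220, 0, 0]) cube([40, 40, 1560]);


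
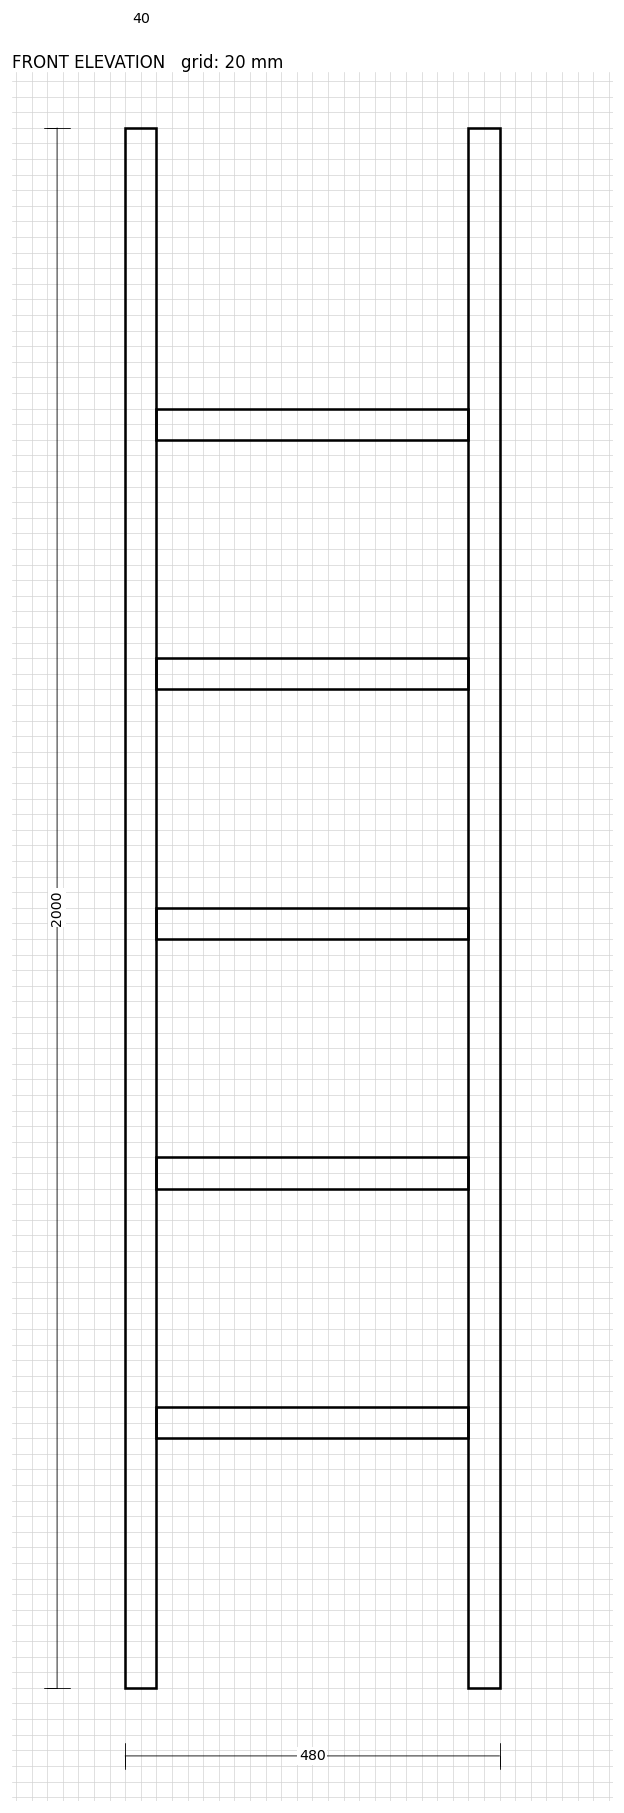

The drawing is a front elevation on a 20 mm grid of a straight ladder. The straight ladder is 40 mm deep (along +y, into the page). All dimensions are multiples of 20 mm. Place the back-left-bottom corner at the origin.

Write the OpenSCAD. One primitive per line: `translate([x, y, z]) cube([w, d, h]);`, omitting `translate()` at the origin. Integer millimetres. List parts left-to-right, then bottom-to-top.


cube([40, 40, 2000]);
translate([40, 0, 320]) cube([400, 40, 40]);
translate([40, 0, 640]) cube([400, 40, 40]);
translate([40, 0, 960]) cube([400, 40, 40]);
translate([40, 0, 1280]) cube([400, 40, 40]);
translate([40, 0, 1600]) cube([400, 40, 40]);
translate([440, 0, 0]) cube([40, 40, 2000]);
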